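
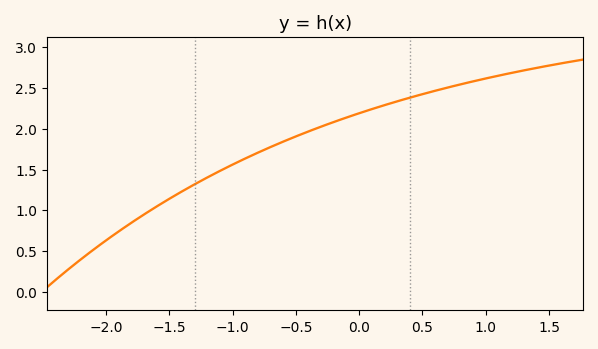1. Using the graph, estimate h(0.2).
2.3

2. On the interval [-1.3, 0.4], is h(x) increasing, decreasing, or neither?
increasing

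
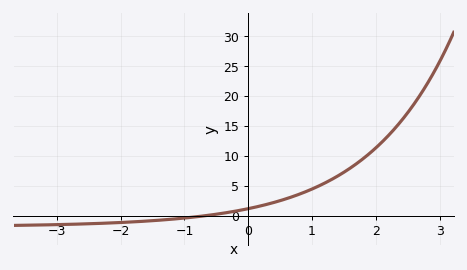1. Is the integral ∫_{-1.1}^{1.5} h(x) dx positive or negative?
positive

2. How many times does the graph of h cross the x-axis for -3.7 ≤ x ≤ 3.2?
1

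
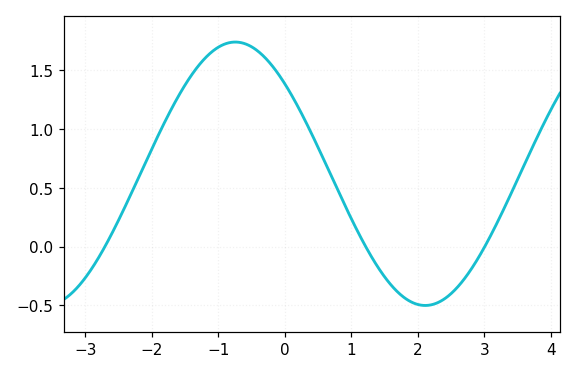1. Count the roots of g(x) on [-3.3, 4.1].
3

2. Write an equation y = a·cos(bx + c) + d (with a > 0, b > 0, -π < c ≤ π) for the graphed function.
y = 1.12cos(1.1x + 0.82) + 0.62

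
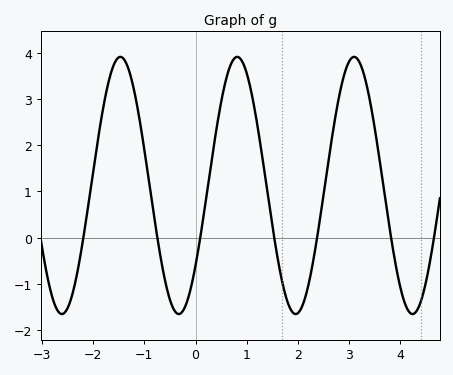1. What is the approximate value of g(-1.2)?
3.18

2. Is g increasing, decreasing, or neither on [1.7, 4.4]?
neither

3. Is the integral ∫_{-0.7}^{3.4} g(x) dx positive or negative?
positive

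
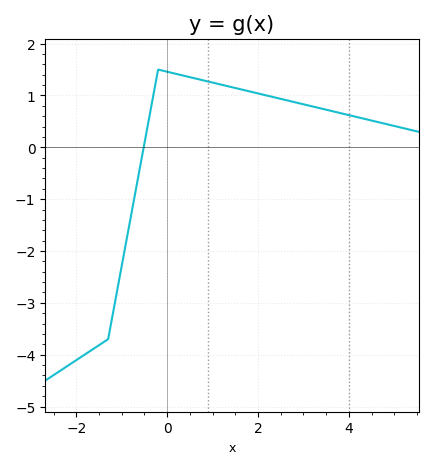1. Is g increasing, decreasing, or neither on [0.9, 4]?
decreasing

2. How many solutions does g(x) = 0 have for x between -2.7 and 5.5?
1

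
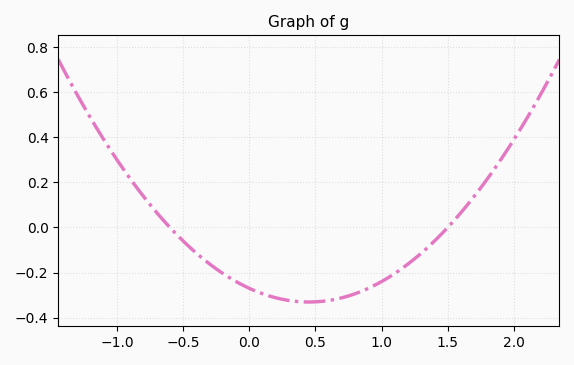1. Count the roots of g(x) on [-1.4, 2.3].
2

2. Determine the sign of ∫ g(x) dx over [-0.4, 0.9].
negative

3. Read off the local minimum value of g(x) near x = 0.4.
-0.331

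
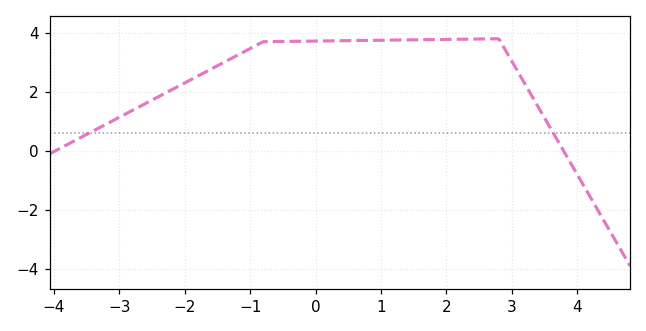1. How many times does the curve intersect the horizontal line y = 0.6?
2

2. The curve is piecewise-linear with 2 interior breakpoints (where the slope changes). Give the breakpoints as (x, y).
(-0.8, 3.7); (2.8, 3.8)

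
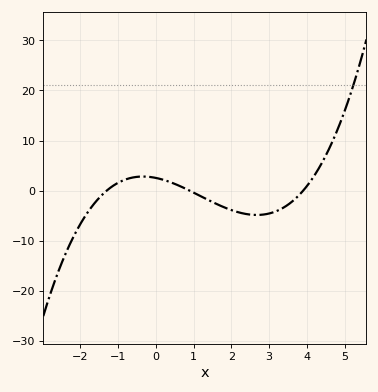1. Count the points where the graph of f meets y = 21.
1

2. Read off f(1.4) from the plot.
-1.89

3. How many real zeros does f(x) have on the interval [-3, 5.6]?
3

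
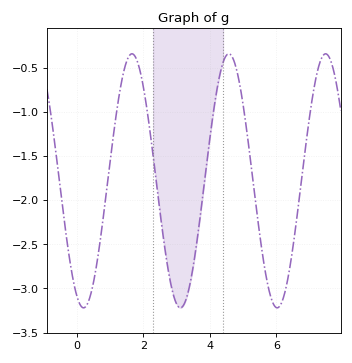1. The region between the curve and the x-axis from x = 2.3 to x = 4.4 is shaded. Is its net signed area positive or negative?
negative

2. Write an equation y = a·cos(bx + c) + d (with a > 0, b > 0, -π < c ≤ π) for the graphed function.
y = 1.44cos(2.2x + 2.7) - 1.78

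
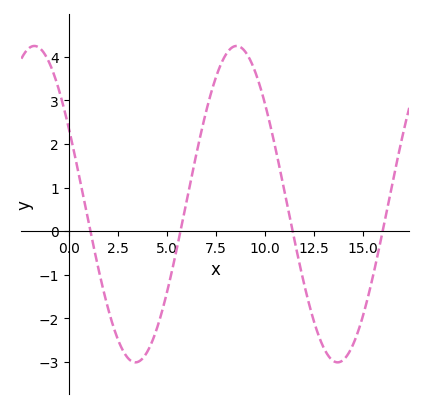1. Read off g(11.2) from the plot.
0.4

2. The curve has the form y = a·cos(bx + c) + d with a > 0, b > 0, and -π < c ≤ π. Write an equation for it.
y = 3.63cos(0.61x + 1.1) + 0.62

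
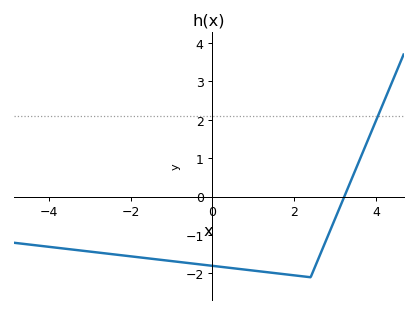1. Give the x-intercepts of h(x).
3.22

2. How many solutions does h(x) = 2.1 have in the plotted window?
1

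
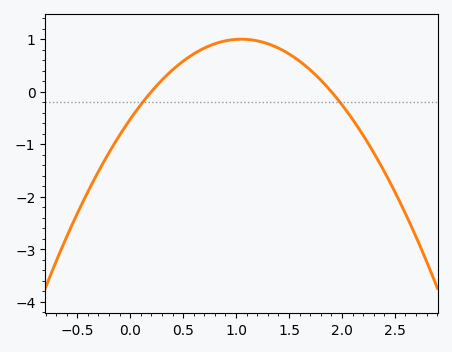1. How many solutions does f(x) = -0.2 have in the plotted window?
2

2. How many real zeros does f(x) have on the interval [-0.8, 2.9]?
2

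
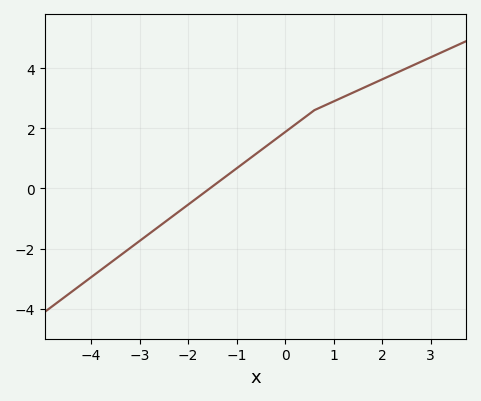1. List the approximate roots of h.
-1.55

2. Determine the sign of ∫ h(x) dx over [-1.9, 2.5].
positive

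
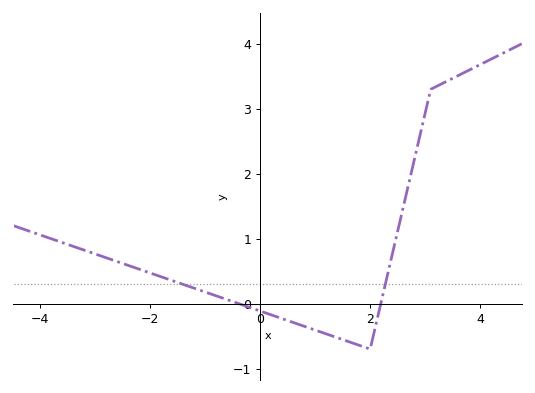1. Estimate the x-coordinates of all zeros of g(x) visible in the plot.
-0.4, 2.2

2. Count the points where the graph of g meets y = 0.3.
2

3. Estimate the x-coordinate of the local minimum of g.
2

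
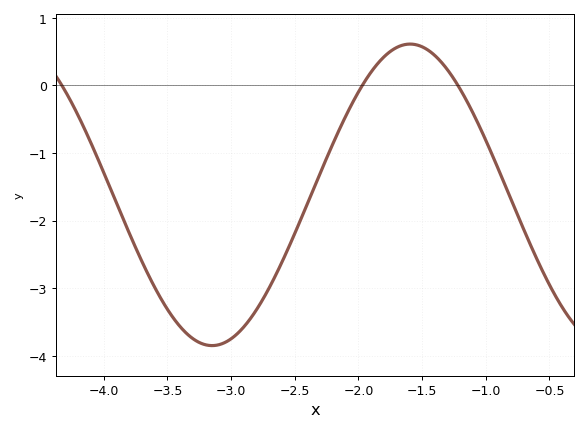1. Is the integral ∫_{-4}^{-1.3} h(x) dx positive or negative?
negative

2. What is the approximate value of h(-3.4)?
-3.6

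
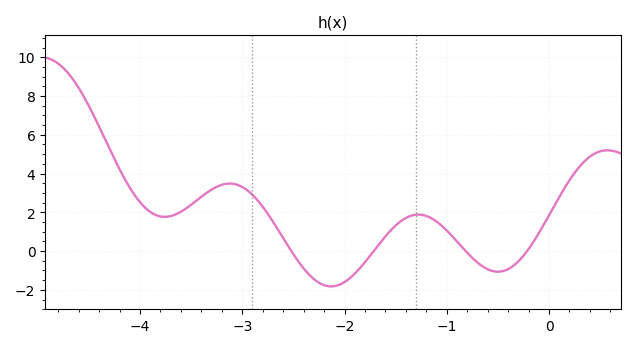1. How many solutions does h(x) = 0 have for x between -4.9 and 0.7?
4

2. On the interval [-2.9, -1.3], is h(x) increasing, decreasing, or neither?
neither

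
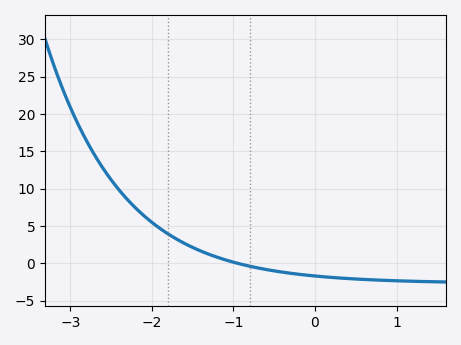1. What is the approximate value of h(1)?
-2.35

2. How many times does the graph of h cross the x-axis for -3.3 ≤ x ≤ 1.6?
1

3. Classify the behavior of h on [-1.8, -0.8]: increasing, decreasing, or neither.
decreasing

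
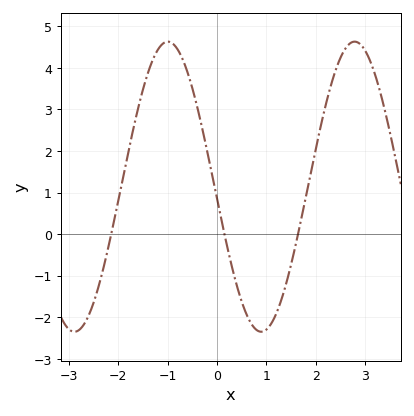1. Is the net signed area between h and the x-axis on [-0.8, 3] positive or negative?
positive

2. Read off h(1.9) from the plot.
1.5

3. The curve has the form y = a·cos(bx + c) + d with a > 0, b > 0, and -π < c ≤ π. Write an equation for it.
y = 3.49cos(1.7x + 1.7) + 1.14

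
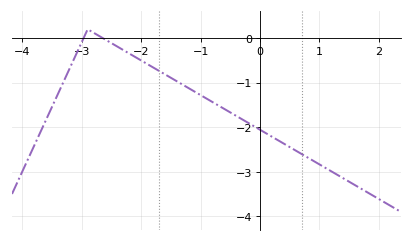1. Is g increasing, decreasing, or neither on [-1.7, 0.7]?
decreasing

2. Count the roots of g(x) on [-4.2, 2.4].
2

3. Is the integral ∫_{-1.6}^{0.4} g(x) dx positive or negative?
negative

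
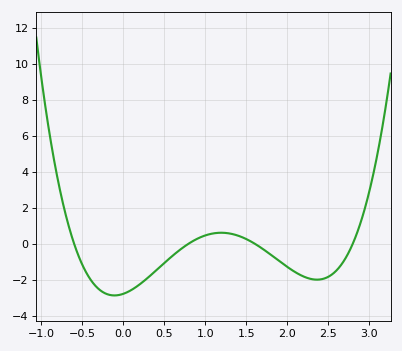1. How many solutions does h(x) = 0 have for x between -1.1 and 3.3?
4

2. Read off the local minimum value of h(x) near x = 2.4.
-2.01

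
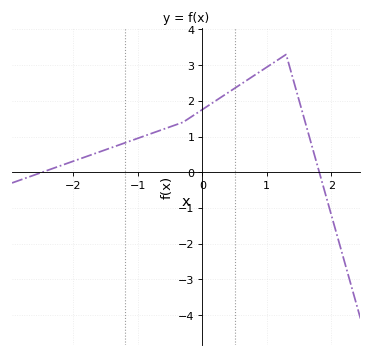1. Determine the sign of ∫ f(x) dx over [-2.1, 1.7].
positive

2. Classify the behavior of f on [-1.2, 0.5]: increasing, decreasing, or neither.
increasing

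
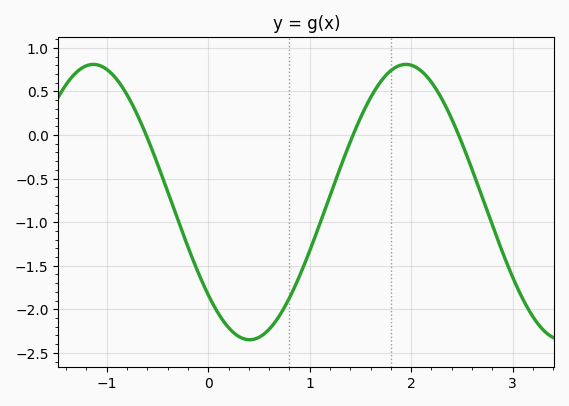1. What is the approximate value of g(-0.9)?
0.65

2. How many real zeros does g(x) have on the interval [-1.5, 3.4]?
3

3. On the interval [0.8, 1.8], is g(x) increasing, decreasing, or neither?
increasing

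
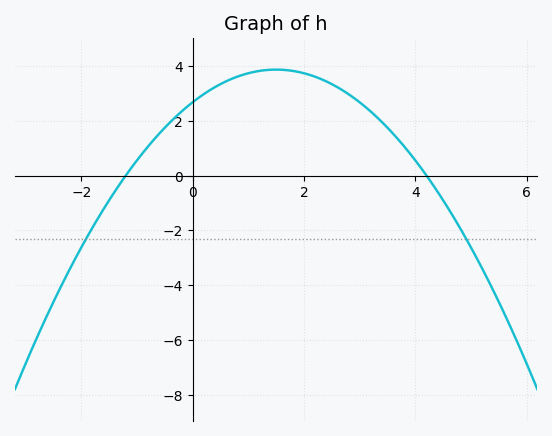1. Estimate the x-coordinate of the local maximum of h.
1.6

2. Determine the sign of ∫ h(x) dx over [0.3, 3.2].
positive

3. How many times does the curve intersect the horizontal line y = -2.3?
2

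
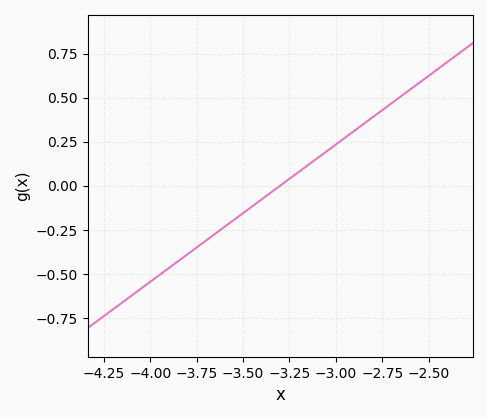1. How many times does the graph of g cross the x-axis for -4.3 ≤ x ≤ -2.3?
1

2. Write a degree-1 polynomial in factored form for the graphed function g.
y = 0.78(x + 3.3)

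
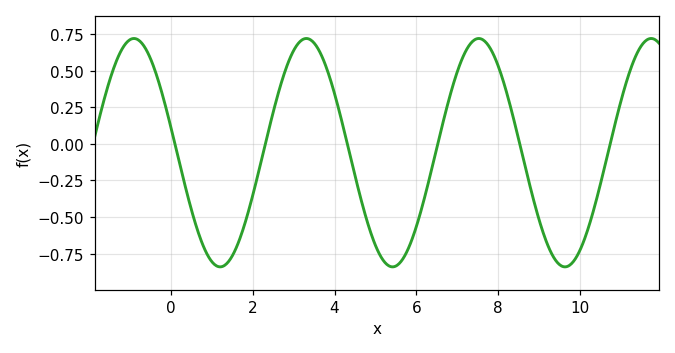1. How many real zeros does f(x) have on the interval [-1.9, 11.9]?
6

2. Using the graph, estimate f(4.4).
-0.101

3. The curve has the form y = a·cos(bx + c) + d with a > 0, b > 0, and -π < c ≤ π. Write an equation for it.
y = 0.78cos(1.49x + 1.35) - 0.06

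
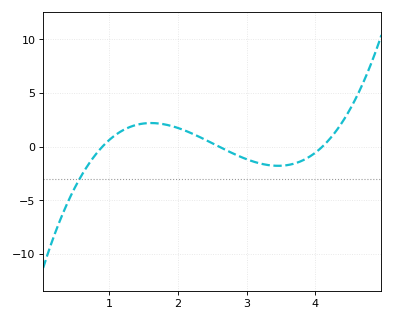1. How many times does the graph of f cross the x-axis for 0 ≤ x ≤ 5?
3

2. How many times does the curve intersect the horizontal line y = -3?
1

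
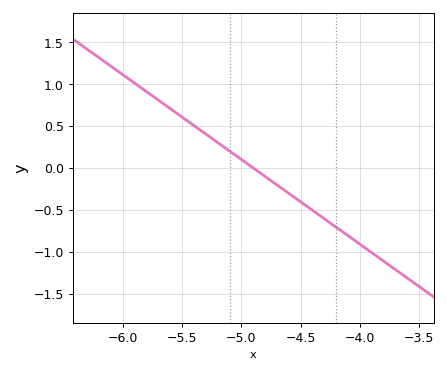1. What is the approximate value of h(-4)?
-0.909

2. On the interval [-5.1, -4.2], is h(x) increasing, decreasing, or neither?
decreasing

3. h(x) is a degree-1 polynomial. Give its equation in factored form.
y = -1.01(x + 4.9)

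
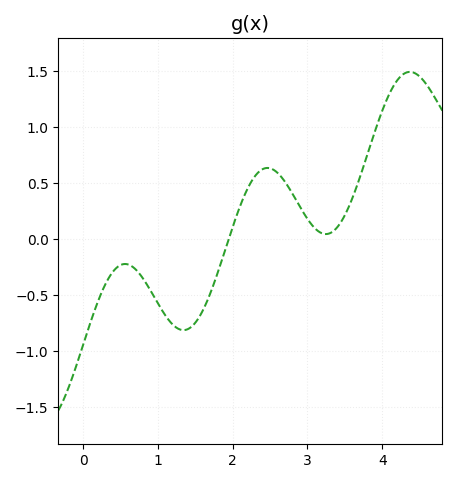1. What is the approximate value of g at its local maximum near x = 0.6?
-0.2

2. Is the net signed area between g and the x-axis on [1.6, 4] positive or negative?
positive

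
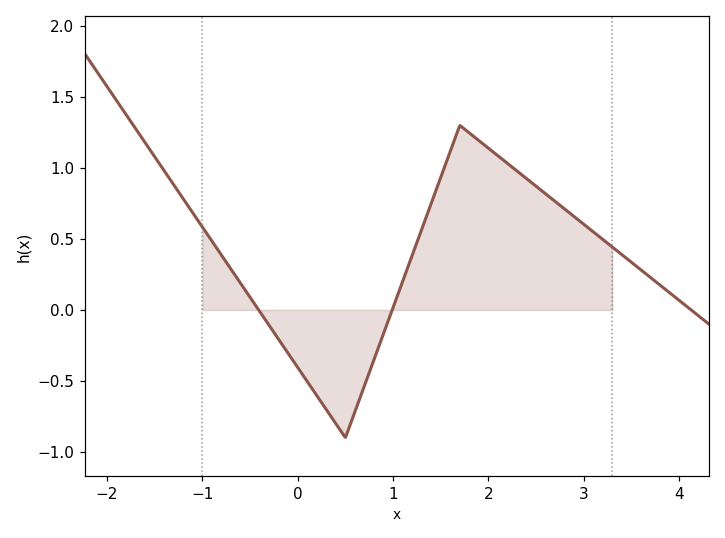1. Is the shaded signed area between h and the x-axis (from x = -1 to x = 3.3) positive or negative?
positive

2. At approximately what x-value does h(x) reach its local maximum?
1.7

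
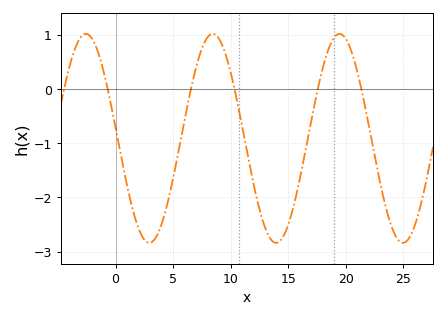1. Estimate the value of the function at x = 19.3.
1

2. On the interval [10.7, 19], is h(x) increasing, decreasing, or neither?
neither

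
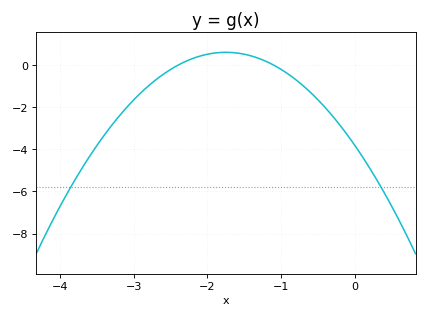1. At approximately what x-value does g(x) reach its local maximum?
-1.75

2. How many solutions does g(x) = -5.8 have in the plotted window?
2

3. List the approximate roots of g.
-2.4, -1.1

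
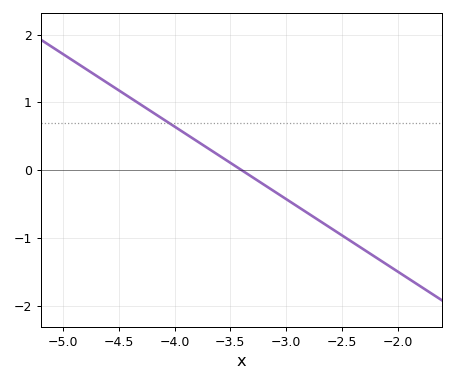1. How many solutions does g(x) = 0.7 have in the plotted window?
1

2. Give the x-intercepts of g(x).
-3.4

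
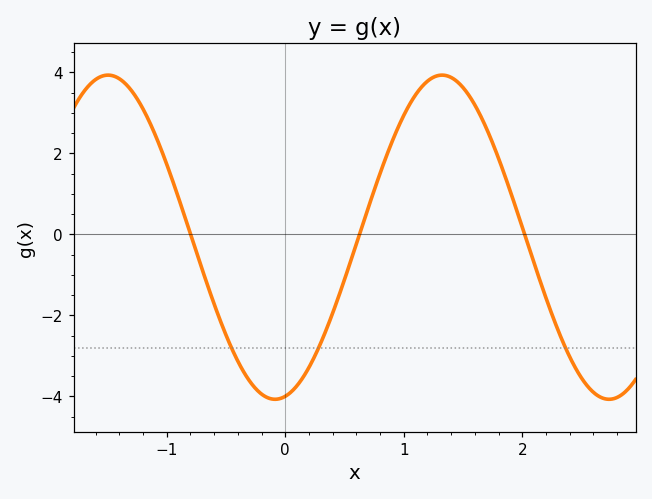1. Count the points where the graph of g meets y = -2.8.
3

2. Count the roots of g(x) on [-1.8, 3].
3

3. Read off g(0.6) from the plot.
-0.2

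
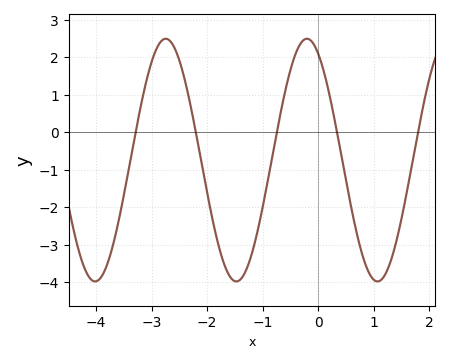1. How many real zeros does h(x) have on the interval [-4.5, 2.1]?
5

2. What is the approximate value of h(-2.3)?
0.7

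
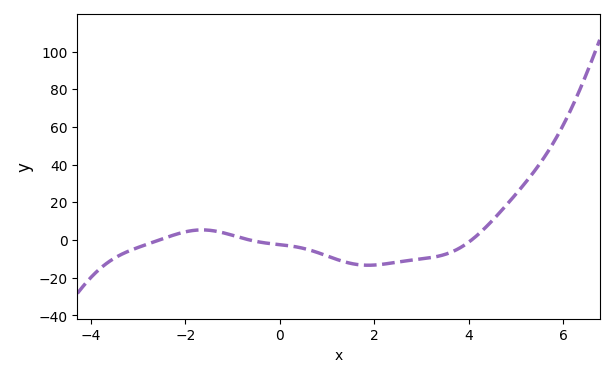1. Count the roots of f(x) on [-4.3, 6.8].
3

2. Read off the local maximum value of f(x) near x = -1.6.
6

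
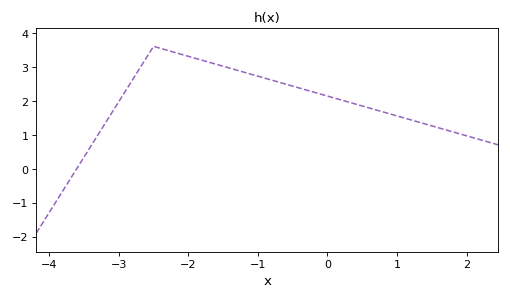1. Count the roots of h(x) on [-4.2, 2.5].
1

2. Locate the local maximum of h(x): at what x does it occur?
-2.5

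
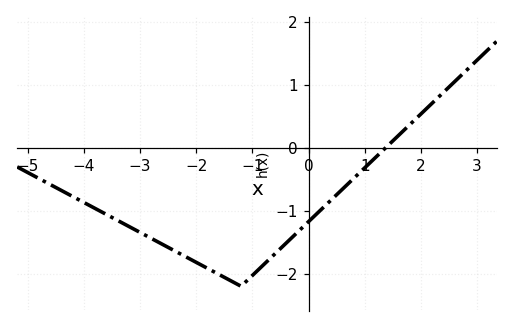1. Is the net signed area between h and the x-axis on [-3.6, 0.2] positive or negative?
negative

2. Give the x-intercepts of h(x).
1.4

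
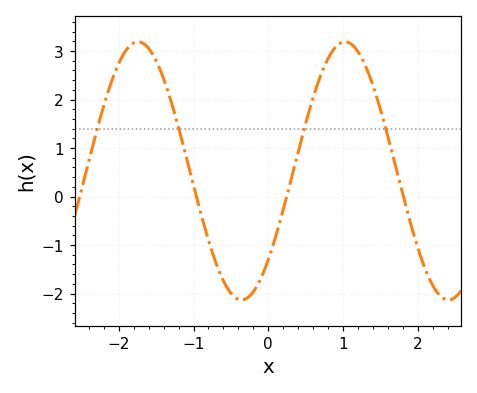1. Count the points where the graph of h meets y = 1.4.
4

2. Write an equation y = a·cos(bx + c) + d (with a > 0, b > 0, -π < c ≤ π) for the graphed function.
y = 2.66cos(2.3x - 2.3) + 0.53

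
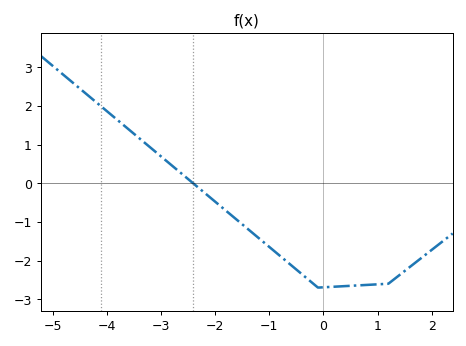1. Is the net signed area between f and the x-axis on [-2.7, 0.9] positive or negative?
negative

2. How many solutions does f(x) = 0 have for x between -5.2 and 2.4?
1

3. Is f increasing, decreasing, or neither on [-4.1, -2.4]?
decreasing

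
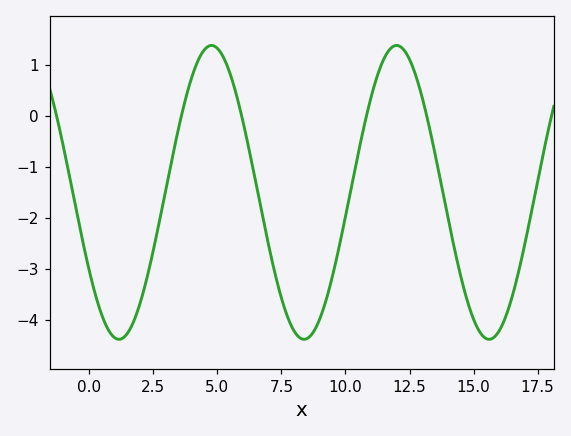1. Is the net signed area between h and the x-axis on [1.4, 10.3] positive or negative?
negative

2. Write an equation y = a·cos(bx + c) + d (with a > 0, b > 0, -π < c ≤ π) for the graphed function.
y = 2.88cos(0.87x + 2.13) - 1.5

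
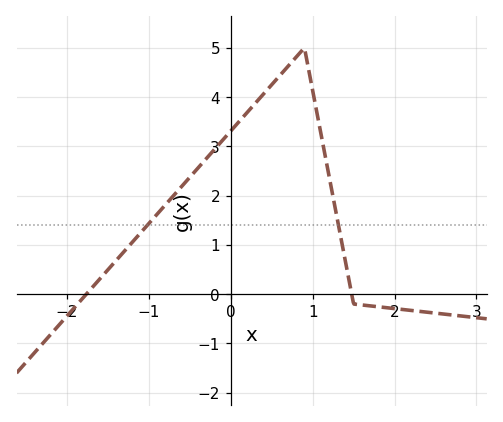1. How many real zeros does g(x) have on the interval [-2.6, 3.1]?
2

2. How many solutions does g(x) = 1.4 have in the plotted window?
2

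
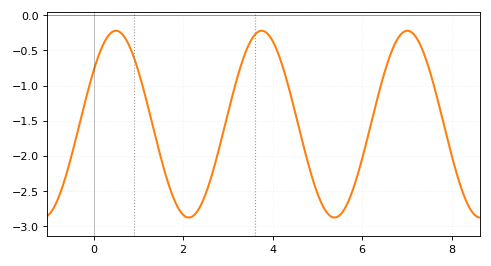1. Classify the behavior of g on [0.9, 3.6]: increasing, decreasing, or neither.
neither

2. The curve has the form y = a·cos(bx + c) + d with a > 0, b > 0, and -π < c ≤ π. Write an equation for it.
y = 1.33cos(1.93x - 0.962) - 1.55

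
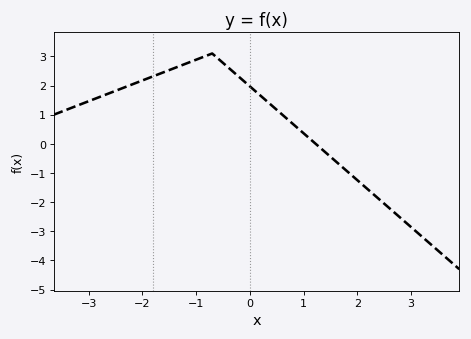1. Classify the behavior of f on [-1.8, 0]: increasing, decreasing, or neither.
neither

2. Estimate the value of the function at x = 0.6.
1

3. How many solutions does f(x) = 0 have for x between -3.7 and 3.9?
1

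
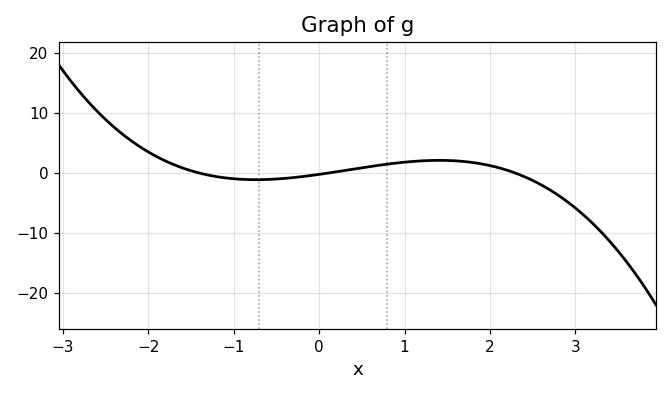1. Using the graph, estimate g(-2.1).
4.4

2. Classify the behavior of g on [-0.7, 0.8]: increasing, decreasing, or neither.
increasing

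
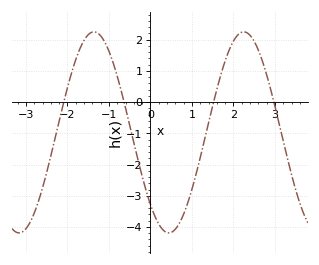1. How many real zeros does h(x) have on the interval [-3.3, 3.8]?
4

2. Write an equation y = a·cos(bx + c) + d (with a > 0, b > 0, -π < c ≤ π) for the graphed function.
y = 3.22cos(1.7x + 2.4) - 0.97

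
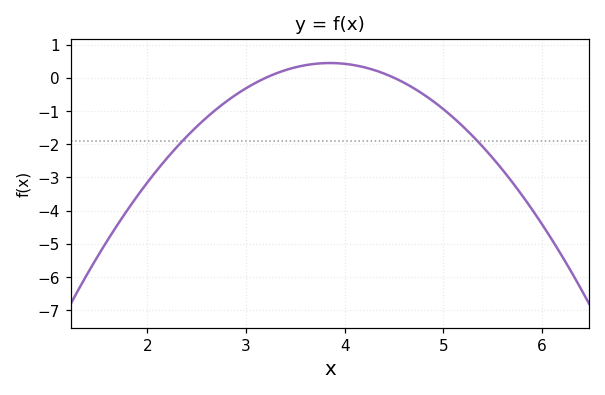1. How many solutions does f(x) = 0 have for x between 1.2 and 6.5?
2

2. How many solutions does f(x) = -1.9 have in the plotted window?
2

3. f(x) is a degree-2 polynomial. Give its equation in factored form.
y = -1.05(x - 3.2)(x - 4.5)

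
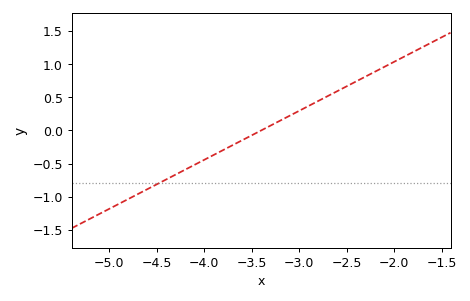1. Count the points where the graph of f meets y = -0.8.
1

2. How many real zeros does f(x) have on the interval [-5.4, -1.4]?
1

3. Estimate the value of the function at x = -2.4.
0.75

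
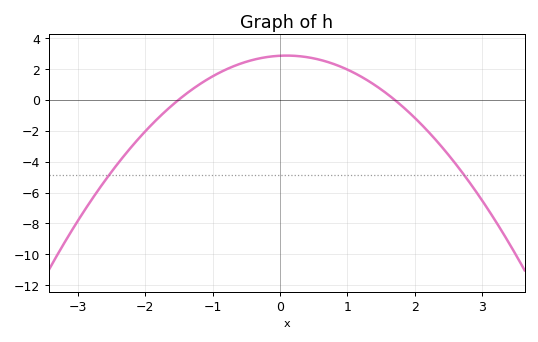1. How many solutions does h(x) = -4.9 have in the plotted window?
2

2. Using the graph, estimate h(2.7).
-4.6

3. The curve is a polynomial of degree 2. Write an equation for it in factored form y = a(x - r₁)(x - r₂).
y = -1.11(x + 1.5)(x - 1.7)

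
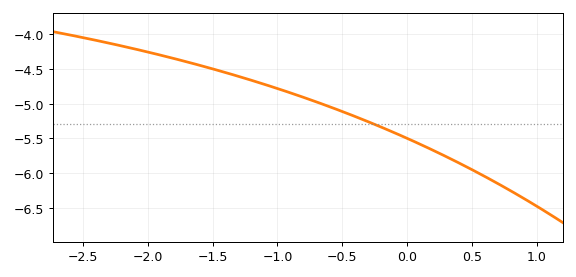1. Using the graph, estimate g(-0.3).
-5.26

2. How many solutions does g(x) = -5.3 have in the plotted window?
1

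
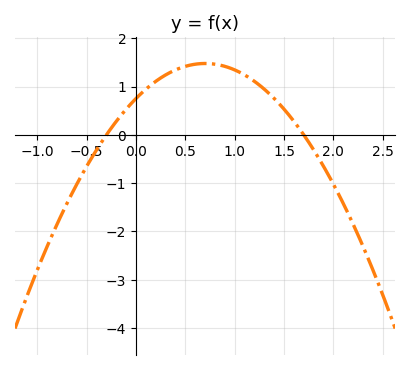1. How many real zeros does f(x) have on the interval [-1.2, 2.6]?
2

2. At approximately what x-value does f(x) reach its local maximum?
0.7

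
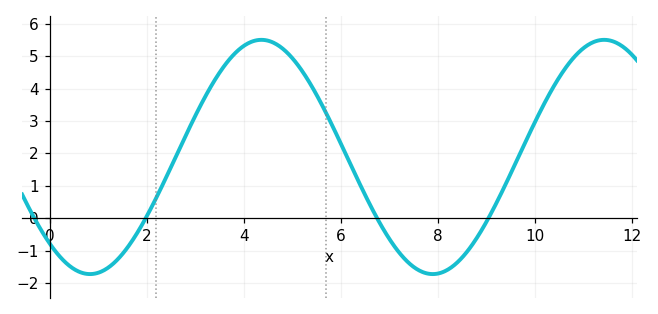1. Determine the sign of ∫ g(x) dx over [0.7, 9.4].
positive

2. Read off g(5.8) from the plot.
2.9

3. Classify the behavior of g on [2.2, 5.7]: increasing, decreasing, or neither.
neither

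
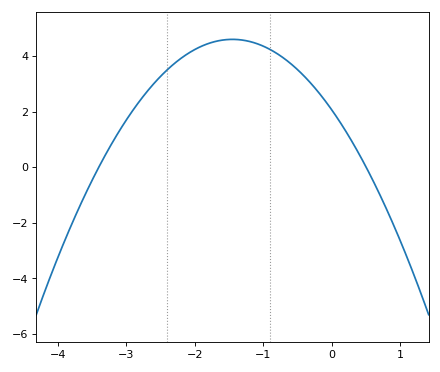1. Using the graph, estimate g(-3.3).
0.4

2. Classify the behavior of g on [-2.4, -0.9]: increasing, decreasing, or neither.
neither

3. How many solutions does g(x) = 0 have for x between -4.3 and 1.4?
2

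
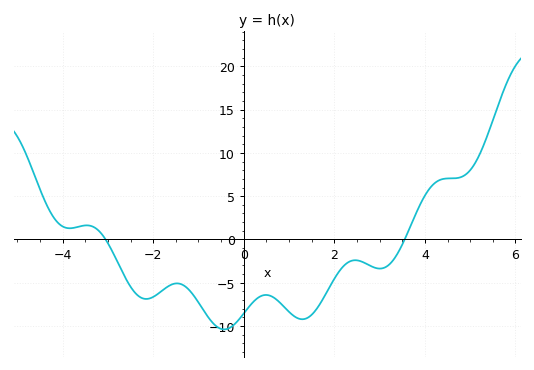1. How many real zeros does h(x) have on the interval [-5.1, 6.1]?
2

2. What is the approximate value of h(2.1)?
-3.5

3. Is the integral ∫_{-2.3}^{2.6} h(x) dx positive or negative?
negative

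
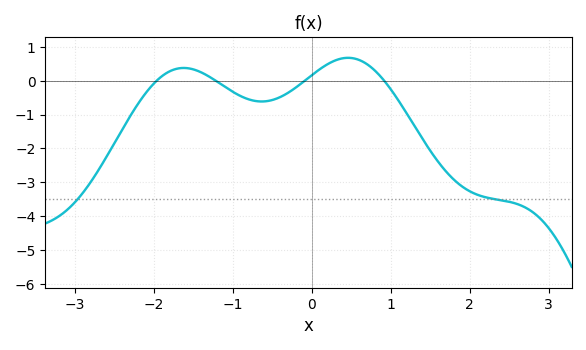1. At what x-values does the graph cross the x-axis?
-1.97, -1.22, -0.09, 0.915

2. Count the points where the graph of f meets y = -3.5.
2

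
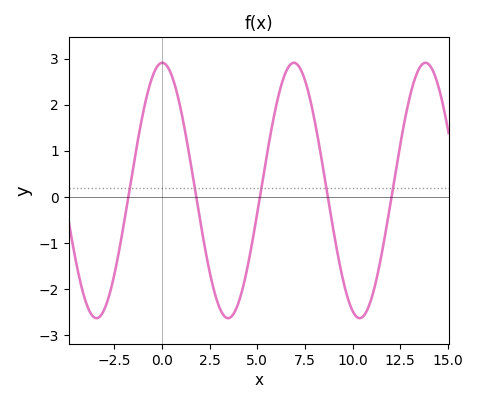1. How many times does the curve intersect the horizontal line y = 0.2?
5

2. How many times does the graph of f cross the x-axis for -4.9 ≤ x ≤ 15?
5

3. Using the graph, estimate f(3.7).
-2.57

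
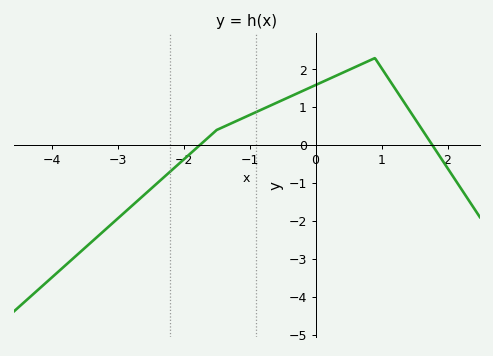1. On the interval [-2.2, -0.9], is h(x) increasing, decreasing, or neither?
increasing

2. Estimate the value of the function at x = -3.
-1.9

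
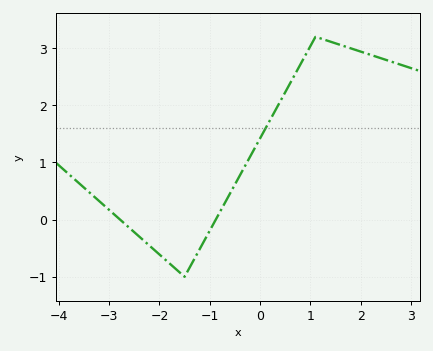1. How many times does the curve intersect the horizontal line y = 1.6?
1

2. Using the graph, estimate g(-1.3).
-0.677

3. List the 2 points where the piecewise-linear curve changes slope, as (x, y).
(-1.5, -1); (1.1, 3.2)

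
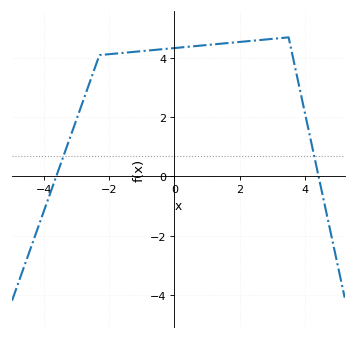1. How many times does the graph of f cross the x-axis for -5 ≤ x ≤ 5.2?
2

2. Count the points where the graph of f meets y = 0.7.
2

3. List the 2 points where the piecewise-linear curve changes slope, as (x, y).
(-2.3, 4.1); (3.5, 4.7)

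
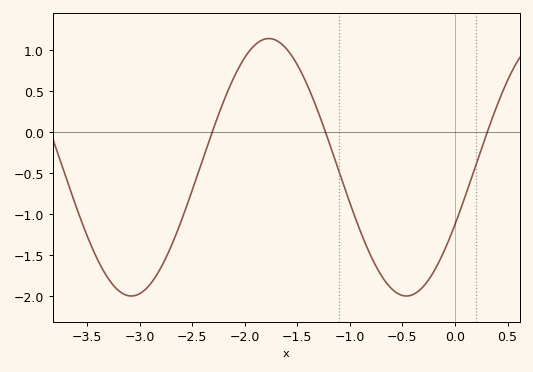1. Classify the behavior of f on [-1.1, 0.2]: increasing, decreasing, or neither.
neither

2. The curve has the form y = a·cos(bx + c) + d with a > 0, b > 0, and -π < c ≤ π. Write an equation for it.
y = 1.57cos(2.4x - 2.03) - 0.43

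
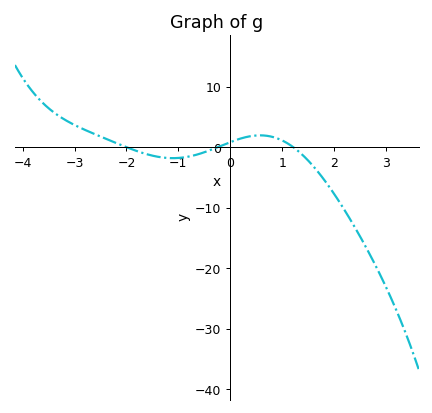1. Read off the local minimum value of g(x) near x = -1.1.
-2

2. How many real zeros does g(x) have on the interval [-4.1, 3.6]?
3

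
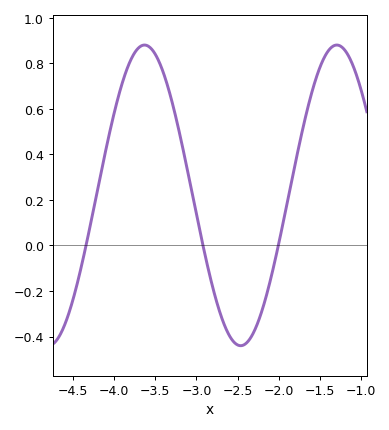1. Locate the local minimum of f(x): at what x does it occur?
-2.46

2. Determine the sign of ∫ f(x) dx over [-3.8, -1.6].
positive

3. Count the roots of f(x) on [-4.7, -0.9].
3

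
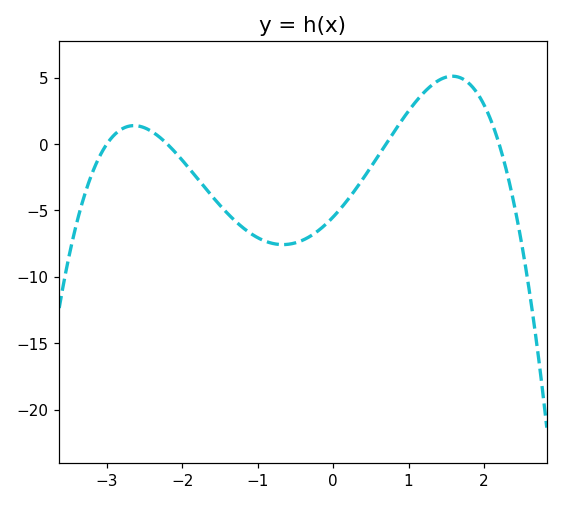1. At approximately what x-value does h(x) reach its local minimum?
-0.665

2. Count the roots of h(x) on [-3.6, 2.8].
4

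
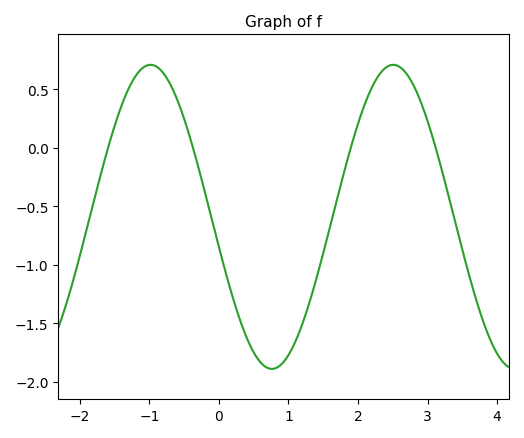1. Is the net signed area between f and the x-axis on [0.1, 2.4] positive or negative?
negative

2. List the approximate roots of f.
-1.6, -0.4, 1.9, 3.1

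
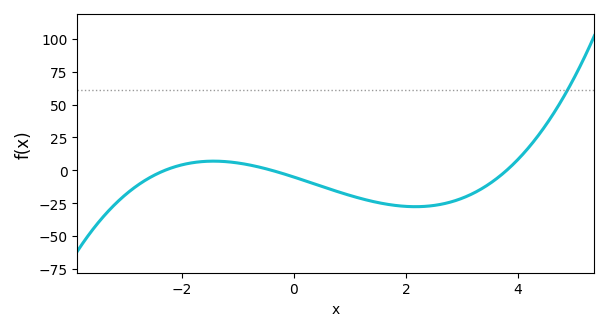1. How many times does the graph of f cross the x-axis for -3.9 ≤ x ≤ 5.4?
3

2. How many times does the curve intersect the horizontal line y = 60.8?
1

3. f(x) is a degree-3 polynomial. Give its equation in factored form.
y = 1.48(x + 2.3)(x + 0.4)(x - 3.8)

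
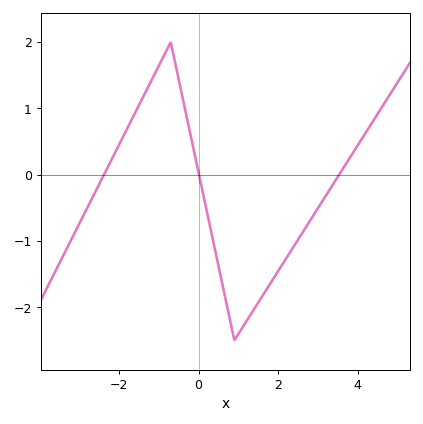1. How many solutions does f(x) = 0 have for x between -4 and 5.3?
3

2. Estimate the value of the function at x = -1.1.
1.5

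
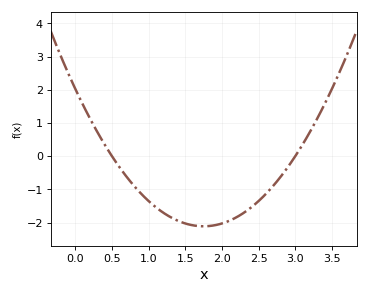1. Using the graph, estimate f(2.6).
-1.13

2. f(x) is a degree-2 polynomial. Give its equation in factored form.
y = 1.35(x - 0.5)(x - 3)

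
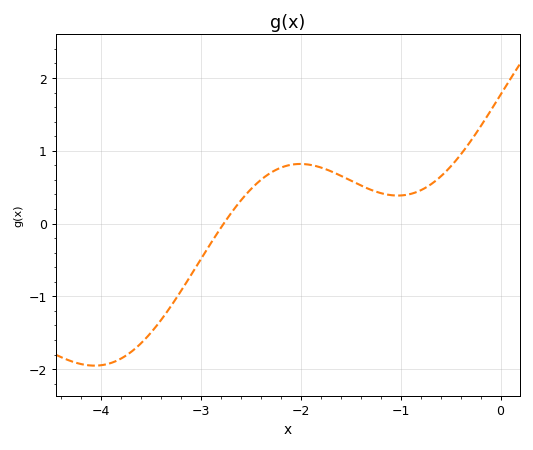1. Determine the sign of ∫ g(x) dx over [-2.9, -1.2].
positive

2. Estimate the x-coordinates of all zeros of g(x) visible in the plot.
-2.8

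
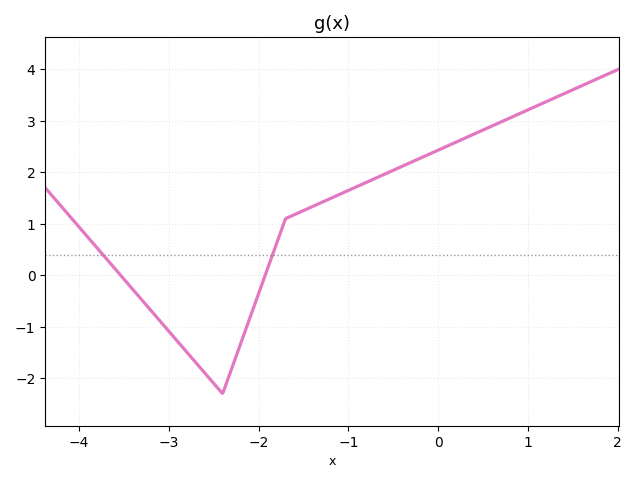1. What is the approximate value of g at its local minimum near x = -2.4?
-2.3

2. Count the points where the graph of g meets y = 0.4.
2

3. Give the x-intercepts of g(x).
-3.5, -1.9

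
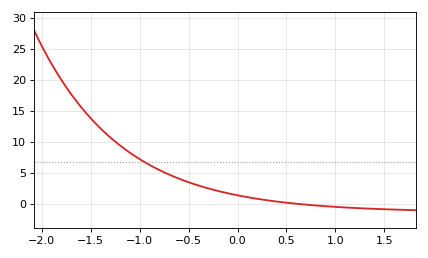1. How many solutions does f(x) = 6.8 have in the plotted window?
1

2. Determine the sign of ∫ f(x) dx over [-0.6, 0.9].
positive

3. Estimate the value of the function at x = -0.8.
5.54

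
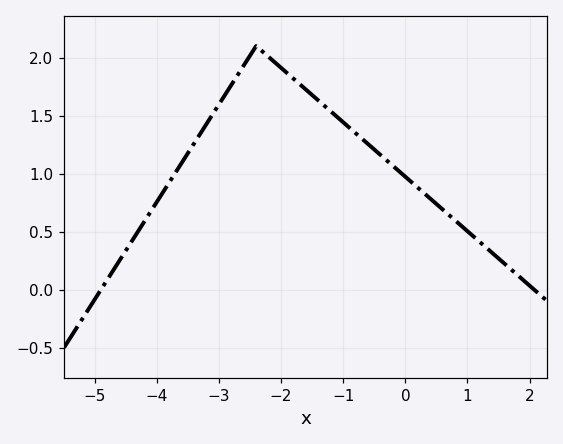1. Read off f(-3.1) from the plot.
1.51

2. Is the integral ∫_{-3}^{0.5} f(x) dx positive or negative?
positive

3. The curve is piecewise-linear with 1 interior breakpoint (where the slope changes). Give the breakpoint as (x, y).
(-2.4, 2.1)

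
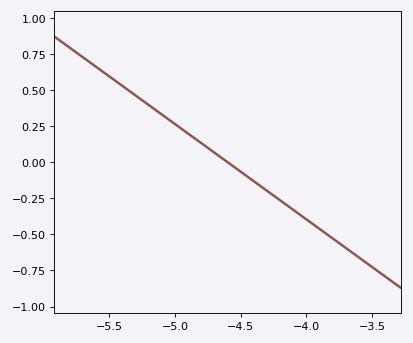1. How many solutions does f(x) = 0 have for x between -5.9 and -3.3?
1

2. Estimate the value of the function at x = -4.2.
-0.264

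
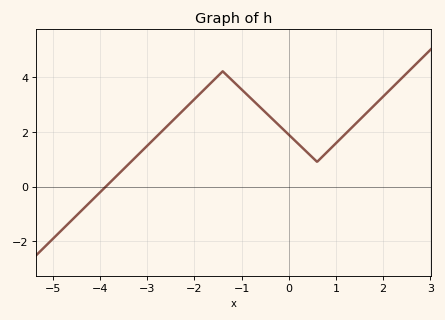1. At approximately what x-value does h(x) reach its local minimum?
0.6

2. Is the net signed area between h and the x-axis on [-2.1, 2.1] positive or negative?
positive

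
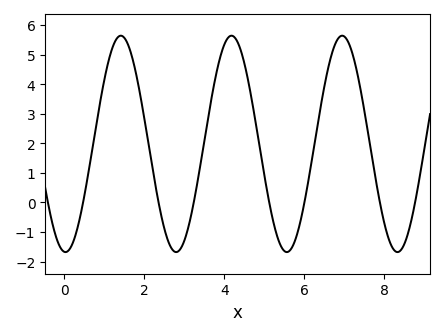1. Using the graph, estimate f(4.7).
3.39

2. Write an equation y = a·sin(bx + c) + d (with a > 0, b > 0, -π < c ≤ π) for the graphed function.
y = 3.66sin(2.27x - 1.64) + 1.98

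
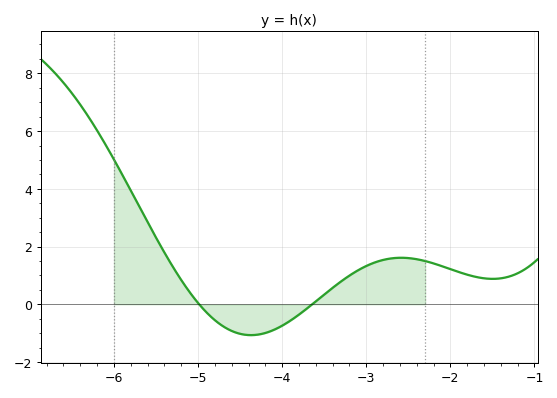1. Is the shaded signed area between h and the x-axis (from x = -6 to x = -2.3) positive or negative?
positive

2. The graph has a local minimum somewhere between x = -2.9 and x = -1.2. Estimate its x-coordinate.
-1.5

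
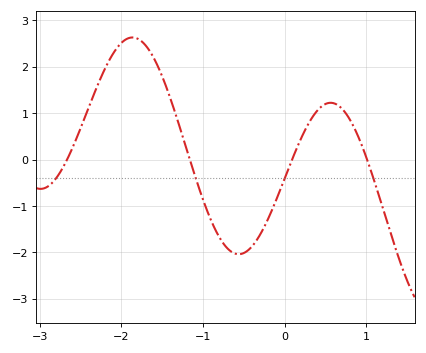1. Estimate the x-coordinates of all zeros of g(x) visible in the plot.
-2.7, -1.2, 0.1, 1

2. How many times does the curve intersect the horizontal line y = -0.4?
4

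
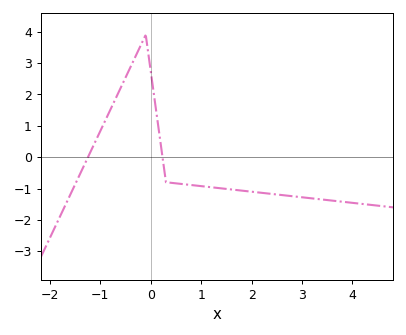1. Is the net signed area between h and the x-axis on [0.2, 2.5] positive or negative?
negative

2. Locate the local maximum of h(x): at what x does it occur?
-0.102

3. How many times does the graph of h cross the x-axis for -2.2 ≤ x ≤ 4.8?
2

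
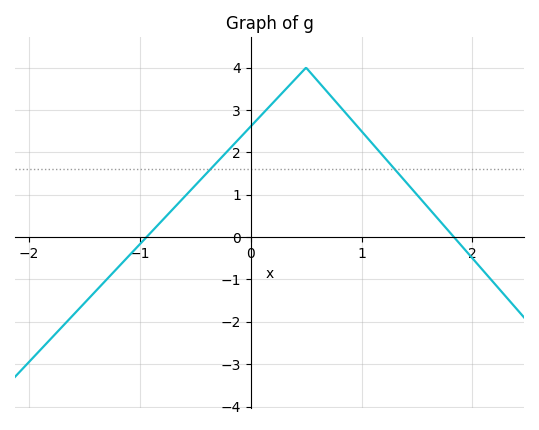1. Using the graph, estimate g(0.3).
3.44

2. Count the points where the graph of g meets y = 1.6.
2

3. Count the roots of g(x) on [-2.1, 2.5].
2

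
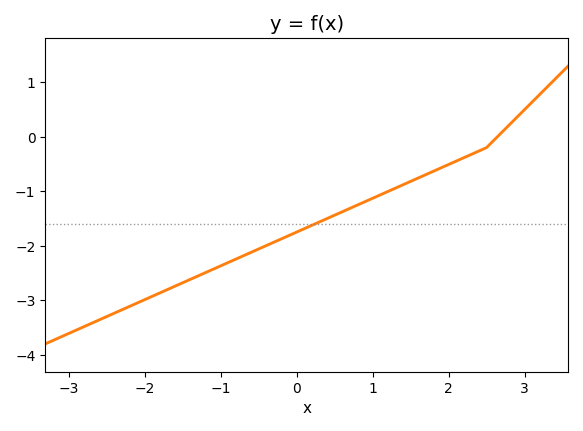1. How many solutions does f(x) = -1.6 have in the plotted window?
1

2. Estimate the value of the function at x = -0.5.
-2.06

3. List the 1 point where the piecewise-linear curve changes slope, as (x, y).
(2.5, -0.2)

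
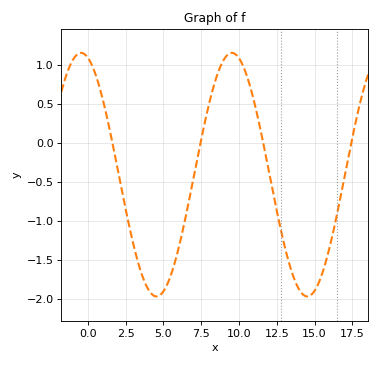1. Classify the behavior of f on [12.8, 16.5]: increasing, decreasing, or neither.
neither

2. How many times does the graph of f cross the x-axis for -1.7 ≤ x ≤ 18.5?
4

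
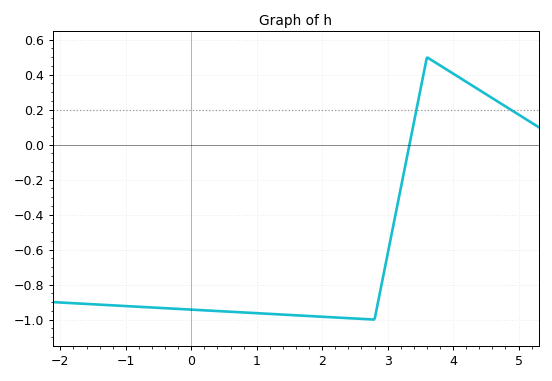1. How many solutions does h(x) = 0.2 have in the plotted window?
2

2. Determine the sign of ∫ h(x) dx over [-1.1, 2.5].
negative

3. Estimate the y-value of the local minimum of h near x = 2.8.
-1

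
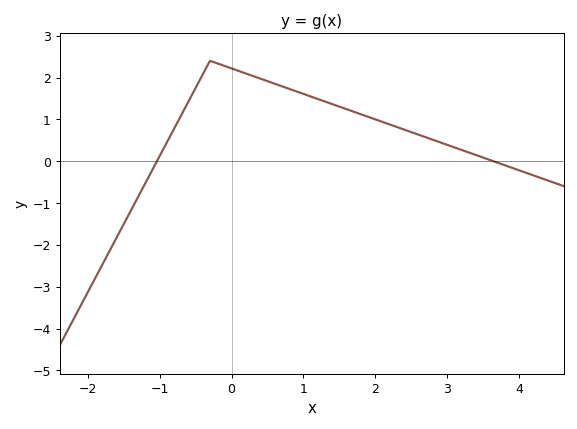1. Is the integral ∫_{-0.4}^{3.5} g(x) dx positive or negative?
positive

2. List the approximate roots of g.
-1.04, 3.64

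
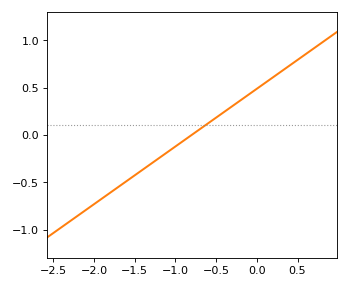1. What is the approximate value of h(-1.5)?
-0.427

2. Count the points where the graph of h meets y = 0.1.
1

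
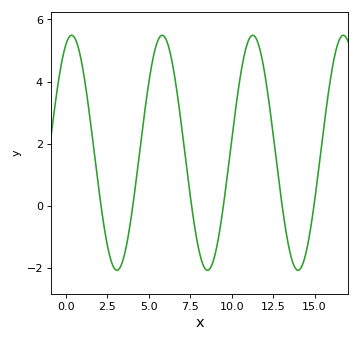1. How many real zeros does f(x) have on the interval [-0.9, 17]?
6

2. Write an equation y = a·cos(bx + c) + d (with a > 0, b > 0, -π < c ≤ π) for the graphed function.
y = 3.78cos(1.15x - 0.392) + 1.71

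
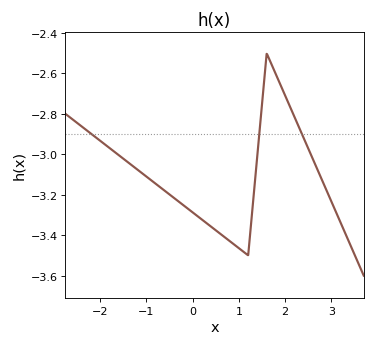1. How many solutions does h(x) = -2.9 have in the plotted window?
3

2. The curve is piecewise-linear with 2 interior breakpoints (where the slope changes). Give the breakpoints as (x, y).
(1.2, -3.5); (1.6, -2.5)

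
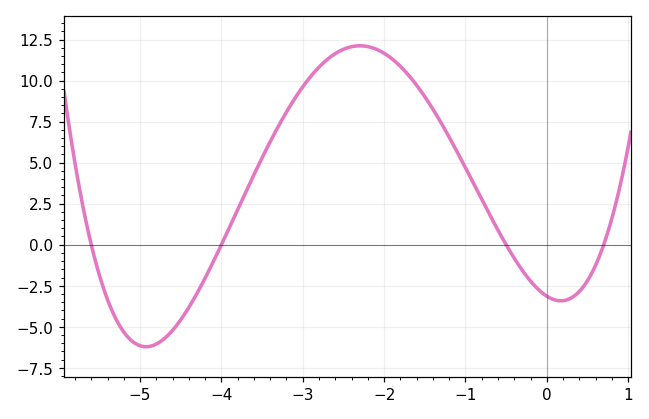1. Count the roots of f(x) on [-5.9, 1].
4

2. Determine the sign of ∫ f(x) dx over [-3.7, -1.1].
positive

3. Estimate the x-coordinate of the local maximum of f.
-2.3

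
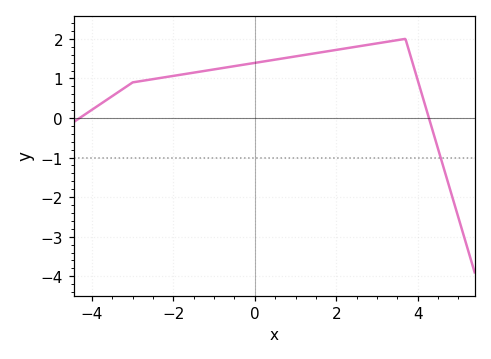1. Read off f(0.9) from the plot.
1.5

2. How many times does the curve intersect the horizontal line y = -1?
1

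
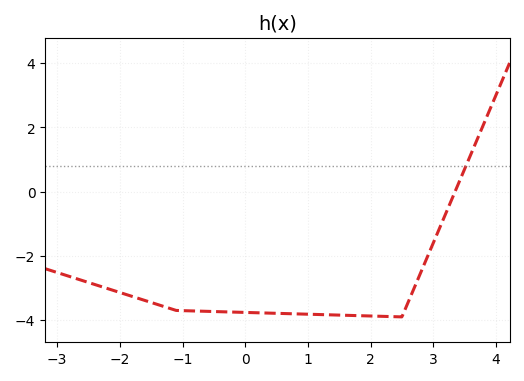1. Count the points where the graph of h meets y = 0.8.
1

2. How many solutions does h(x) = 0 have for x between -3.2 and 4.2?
1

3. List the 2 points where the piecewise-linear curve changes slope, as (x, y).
(-1.1, -3.7); (2.5, -3.9)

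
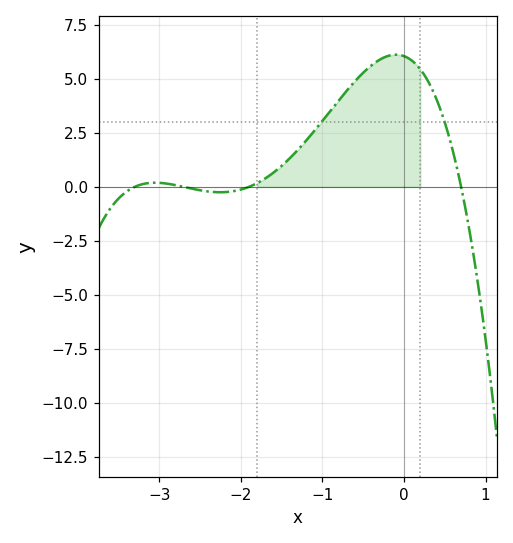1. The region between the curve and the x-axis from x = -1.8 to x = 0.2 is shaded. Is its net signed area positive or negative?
positive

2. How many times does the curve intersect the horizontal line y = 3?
2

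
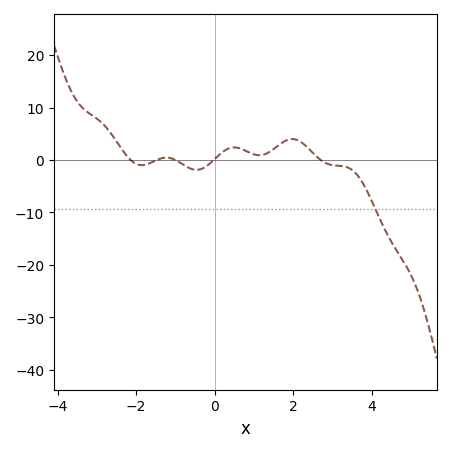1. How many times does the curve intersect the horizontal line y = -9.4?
1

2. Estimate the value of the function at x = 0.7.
2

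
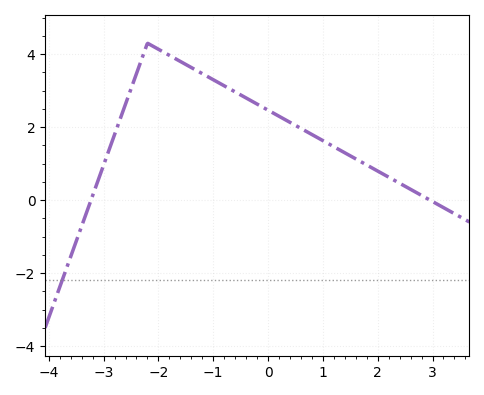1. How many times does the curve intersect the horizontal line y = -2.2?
1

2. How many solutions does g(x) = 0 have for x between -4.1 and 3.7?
2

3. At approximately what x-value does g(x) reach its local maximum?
-2.2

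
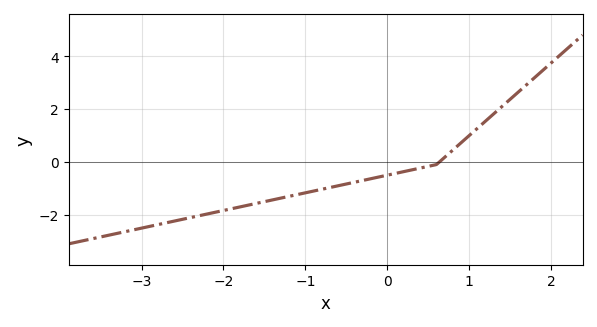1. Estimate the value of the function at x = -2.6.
-2.2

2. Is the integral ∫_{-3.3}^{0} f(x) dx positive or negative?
negative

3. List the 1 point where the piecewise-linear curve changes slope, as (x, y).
(0.6, -0.1)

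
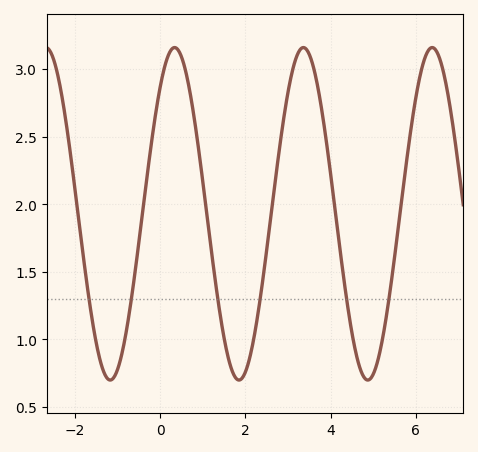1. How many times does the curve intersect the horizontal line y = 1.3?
6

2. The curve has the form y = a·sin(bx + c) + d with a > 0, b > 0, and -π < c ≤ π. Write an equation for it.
y = 1.23sin(2.1x + 0.86) + 1.93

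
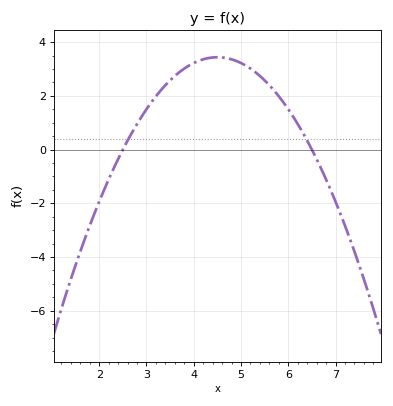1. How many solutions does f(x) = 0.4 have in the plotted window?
2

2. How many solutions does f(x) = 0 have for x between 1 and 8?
2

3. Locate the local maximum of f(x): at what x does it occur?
4.5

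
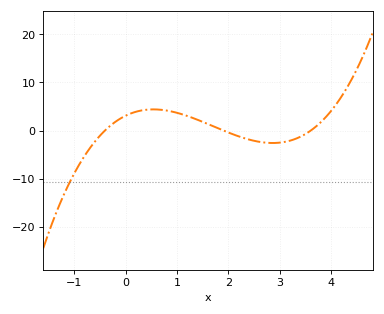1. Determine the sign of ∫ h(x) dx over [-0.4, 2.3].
positive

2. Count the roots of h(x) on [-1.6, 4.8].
3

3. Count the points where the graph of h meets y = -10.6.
1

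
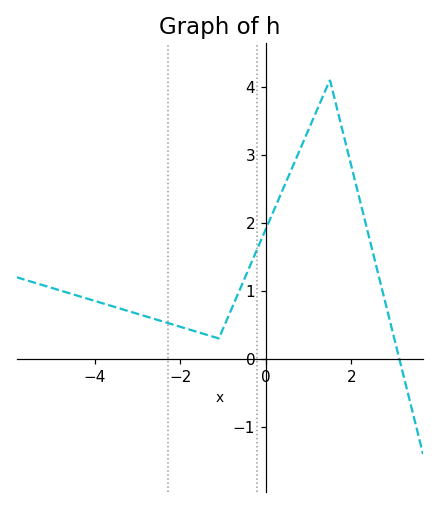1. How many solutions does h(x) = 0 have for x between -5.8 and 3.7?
1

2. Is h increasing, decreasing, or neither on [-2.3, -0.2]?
neither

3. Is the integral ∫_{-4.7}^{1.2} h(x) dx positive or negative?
positive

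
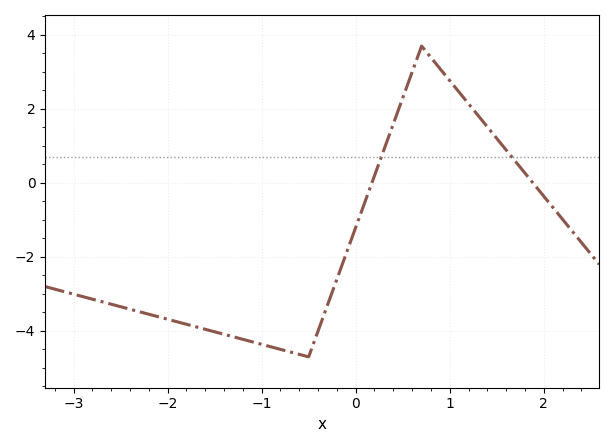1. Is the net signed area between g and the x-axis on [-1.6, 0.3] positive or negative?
negative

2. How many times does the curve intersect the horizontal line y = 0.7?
2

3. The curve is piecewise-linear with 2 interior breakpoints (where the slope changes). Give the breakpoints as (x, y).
(-0.5, -4.7); (0.7, 3.7)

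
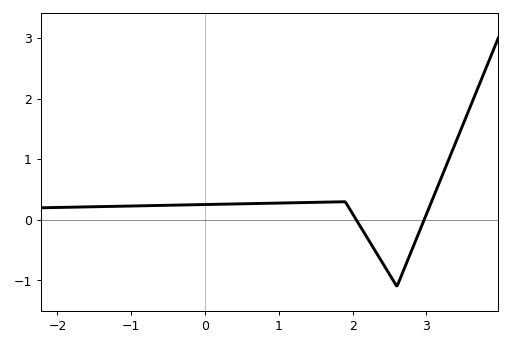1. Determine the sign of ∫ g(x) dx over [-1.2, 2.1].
positive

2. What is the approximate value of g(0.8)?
0.3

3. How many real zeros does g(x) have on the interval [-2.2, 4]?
2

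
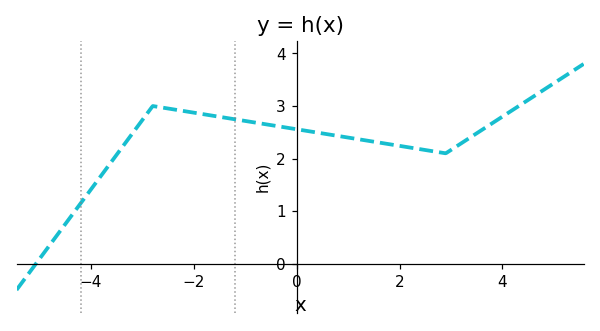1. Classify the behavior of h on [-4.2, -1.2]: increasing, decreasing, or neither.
neither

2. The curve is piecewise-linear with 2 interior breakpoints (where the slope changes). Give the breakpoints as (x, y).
(-2.8, 3); (2.9, 2.1)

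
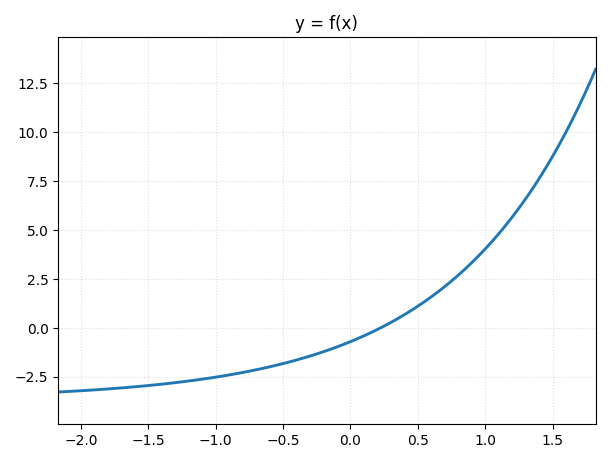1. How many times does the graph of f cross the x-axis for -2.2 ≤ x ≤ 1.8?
1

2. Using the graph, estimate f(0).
-0.8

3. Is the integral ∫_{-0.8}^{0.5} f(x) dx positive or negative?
negative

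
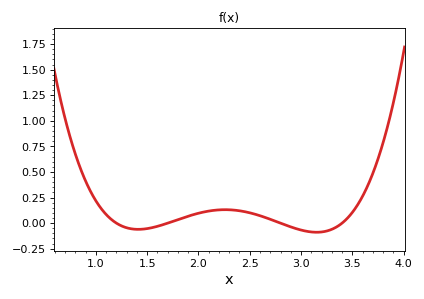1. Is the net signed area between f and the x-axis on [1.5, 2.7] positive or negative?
positive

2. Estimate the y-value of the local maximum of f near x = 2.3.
0.15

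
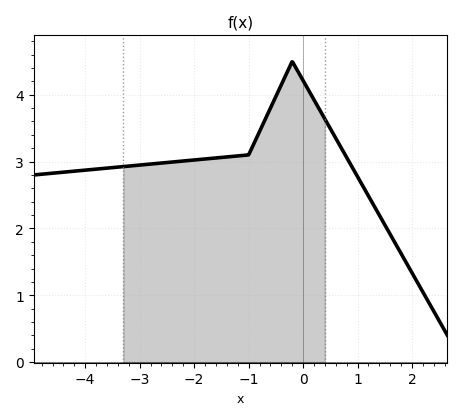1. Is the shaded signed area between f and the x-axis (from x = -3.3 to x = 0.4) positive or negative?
positive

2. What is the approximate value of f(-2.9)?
3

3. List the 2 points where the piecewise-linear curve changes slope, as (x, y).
(-1, 3.1); (-0.2, 4.5)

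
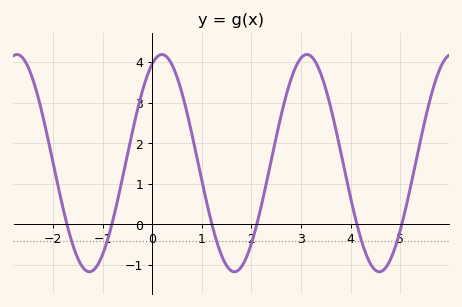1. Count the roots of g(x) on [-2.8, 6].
6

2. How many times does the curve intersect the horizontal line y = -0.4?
6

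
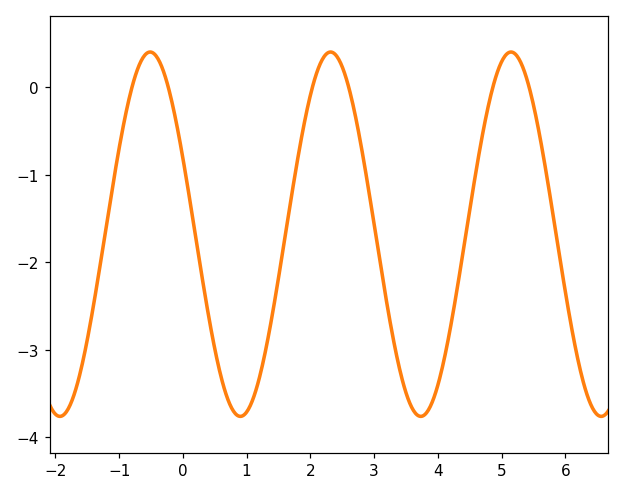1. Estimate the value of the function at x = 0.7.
-3.56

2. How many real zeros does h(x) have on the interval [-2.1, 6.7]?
6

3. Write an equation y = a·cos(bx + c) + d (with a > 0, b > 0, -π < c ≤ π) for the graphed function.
y = 2.08cos(2.22x + 1.14) - 1.68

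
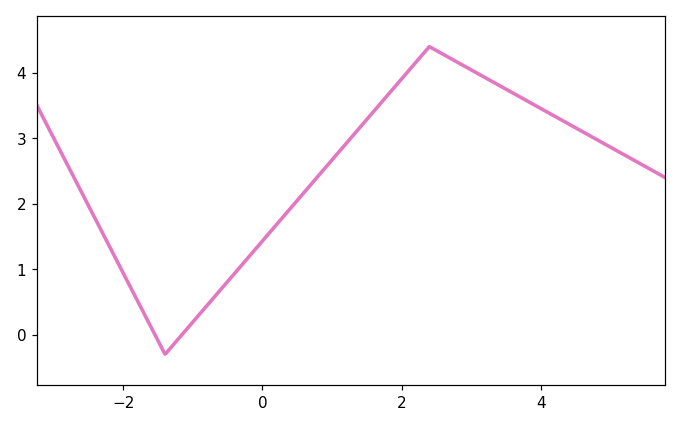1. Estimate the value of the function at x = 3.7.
3.6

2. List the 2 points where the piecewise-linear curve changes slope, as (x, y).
(-1.4, -0.3); (2.4, 4.4)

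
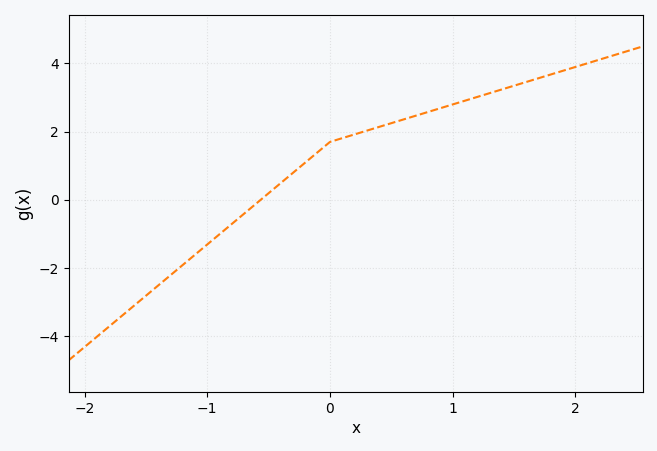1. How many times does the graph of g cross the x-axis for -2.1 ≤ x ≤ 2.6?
1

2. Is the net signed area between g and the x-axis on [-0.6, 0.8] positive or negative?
positive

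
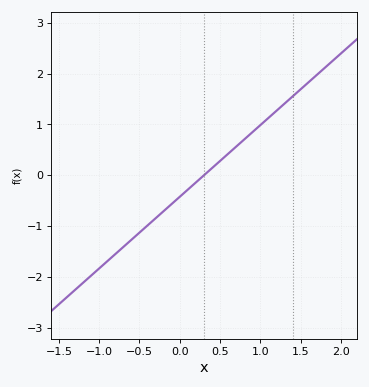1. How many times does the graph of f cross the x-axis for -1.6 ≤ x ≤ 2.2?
1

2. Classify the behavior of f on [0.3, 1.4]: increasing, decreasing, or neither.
increasing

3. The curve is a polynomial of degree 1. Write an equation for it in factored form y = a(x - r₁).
y = 1.41(x - 0.3)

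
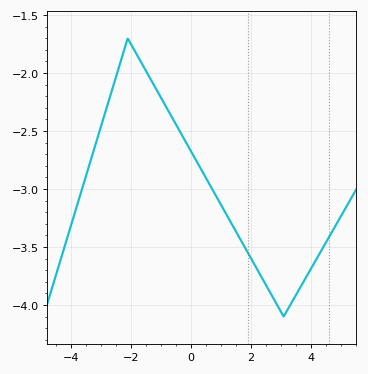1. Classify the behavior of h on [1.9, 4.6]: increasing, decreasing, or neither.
neither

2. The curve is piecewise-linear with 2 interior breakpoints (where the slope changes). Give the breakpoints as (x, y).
(-2.1, -1.7); (3.1, -4.1)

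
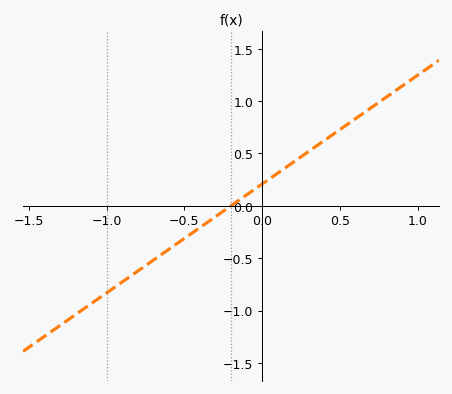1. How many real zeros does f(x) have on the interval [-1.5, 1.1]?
1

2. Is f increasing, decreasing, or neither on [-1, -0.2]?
increasing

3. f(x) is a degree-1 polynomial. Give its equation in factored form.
y = 1.04(x + 0.2)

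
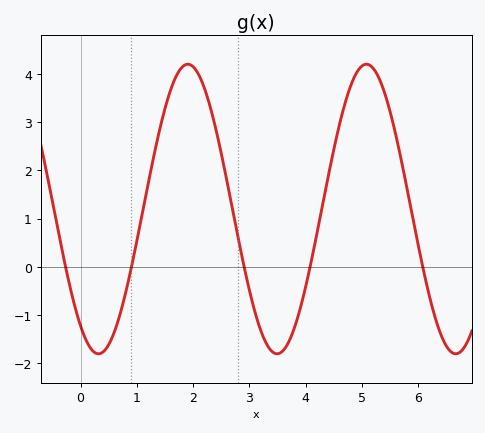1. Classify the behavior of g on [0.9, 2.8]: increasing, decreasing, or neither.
neither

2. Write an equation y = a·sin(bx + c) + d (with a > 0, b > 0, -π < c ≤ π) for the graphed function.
y = 3sin(1.98x - 2.2) + 1.2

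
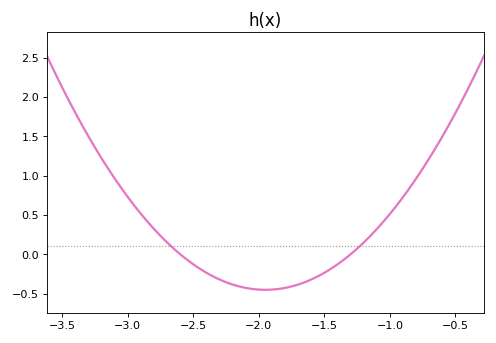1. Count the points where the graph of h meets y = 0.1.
2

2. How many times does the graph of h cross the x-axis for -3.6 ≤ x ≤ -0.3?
2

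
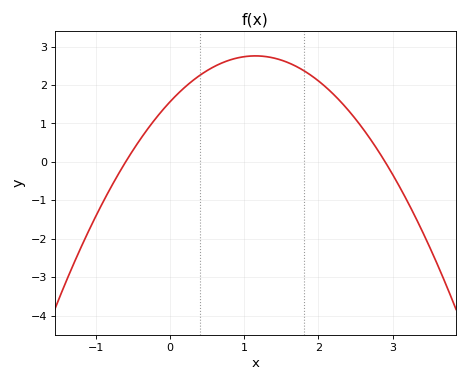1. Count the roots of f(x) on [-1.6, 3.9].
2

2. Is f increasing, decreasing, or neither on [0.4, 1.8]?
neither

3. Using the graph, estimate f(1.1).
2.75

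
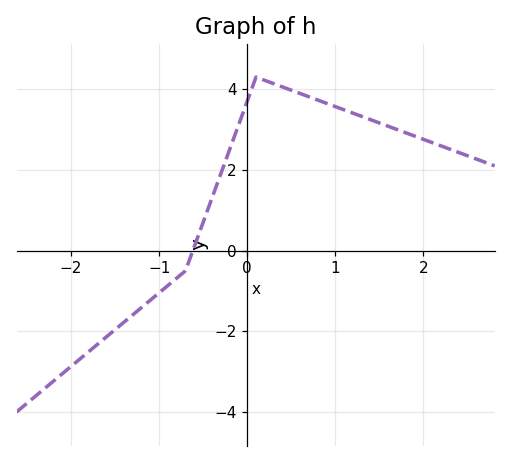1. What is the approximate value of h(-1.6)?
-2.14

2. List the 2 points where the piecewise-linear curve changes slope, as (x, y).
(-0.7, -0.5); (0.1, 4.3)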